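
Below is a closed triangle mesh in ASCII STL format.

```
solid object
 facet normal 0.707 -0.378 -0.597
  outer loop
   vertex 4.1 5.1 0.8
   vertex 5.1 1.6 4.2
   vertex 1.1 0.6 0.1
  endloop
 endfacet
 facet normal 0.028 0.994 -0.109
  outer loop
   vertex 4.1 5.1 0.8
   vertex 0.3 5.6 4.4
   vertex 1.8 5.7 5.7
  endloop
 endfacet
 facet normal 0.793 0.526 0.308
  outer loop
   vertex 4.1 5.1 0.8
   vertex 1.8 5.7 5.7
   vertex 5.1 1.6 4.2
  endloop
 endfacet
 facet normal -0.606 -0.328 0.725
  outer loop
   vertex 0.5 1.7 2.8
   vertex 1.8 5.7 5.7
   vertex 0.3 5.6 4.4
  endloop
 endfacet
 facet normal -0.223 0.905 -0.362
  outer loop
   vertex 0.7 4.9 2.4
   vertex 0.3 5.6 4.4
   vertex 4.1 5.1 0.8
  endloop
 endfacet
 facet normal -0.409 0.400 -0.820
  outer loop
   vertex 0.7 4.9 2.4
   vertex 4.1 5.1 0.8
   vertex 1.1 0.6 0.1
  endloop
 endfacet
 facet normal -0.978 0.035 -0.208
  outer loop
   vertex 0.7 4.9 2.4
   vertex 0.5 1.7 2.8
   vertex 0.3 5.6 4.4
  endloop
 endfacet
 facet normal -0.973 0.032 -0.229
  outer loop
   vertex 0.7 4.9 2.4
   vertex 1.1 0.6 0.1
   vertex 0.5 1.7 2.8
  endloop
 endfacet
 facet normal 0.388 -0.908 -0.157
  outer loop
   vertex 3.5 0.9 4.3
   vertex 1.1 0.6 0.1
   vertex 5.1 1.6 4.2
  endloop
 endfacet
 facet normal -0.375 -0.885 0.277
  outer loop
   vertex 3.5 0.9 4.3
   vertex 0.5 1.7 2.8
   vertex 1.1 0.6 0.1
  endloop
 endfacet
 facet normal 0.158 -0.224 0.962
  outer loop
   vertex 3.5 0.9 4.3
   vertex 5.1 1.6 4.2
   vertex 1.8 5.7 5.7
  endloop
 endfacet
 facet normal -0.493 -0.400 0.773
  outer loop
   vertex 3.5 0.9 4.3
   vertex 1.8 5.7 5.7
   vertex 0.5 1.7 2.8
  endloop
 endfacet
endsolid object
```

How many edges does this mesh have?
18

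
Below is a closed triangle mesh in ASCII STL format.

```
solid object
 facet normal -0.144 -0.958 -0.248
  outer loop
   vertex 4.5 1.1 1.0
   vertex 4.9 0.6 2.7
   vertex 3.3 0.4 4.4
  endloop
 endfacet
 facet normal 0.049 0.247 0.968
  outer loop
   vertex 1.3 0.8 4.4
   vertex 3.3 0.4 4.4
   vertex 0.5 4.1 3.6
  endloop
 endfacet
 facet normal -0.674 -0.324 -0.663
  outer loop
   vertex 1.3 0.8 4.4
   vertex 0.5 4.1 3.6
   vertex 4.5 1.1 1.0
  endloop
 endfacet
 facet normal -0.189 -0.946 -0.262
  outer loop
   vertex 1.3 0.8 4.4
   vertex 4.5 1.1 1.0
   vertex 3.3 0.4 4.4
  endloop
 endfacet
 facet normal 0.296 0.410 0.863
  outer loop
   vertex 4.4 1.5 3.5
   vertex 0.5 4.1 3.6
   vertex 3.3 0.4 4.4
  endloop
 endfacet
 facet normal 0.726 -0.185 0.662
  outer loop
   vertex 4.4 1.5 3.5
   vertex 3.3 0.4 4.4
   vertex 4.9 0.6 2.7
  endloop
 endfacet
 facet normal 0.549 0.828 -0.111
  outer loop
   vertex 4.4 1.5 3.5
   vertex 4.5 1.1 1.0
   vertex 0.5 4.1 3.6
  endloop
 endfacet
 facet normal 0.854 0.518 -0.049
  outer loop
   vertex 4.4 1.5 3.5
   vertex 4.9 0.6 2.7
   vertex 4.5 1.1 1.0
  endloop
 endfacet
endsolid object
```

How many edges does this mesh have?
12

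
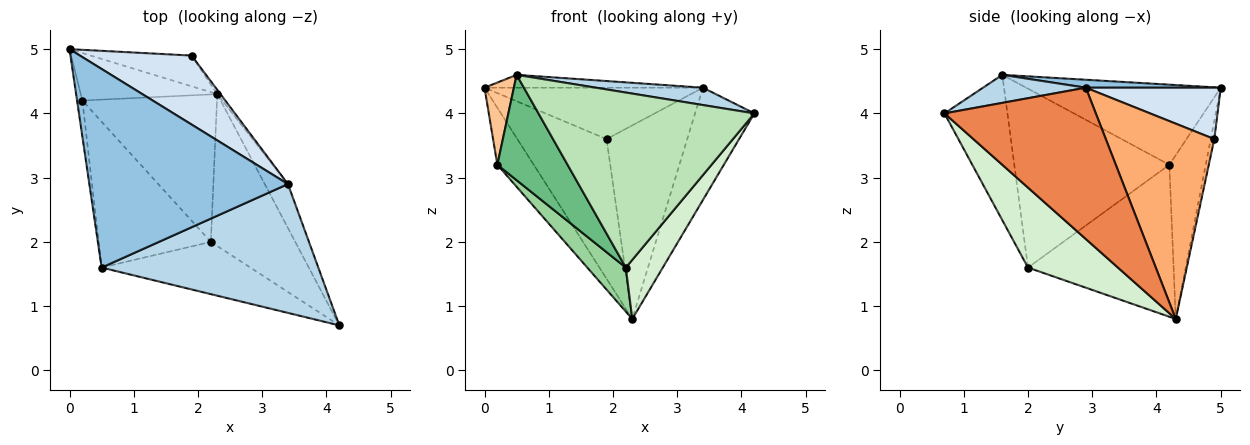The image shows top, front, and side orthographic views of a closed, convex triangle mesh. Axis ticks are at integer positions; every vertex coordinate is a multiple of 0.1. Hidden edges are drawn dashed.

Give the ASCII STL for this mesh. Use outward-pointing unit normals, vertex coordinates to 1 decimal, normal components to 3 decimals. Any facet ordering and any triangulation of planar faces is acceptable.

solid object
 facet normal -0.039 0.976 -0.215
  outer loop
   vertex 1.9 4.9 3.6
   vertex 2.3 4.3 0.8
   vertex 0.0 5.0 4.4
  endloop
 endfacet
 facet normal 0.040 0.065 0.997
  outer loop
   vertex 3.4 2.9 4.4
   vertex 0.0 5.0 4.4
   vertex 0.5 1.6 4.6
  endloop
 endfacet
 facet normal 0.127 -0.132 0.983
  outer loop
   vertex 3.4 2.9 4.4
   vertex 0.5 1.6 4.6
   vertex 4.2 0.7 4.0
  endloop
 endfacet
 facet normal 0.346 0.561 0.752
  outer loop
   vertex 3.4 2.9 4.4
   vertex 1.9 4.9 3.6
   vertex 0.0 5.0 4.4
  endloop
 endfacet
 facet normal 0.922 0.361 -0.141
  outer loop
   vertex 3.4 2.9 4.4
   vertex 4.2 0.7 4.0
   vertex 2.3 4.3 0.8
  endloop
 endfacet
 facet normal 0.802 0.597 -0.013
  outer loop
   vertex 3.4 2.9 4.4
   vertex 2.3 4.3 0.8
   vertex 1.9 4.9 3.6
  endloop
 endfacet
 facet normal -0.987 -0.149 -0.065
  outer loop
   vertex 0.2 4.2 3.2
   vertex 0.5 1.6 4.6
   vertex 0.0 5.0 4.4
  endloop
 endfacet
 facet normal -0.609 0.609 -0.508
  outer loop
   vertex 0.2 4.2 3.2
   vertex 0.0 5.0 4.4
   vertex 2.3 4.3 0.8
  endloop
 endfacet
 facet normal -0.791 -0.358 -0.496
  outer loop
   vertex 2.2 2.0 1.6
   vertex 0.5 1.6 4.6
   vertex 0.2 4.2 3.2
  endloop
 endfacet
 facet normal -0.734 -0.194 -0.651
  outer loop
   vertex 2.2 2.0 1.6
   vertex 0.2 4.2 3.2
   vertex 2.3 4.3 0.8
  endloop
 endfacet
 facet normal -0.269 -0.923 -0.276
  outer loop
   vertex 2.2 2.0 1.6
   vertex 4.2 0.7 4.0
   vertex 0.5 1.6 4.6
  endloop
 endfacet
 facet normal 0.662 -0.272 -0.699
  outer loop
   vertex 2.2 2.0 1.6
   vertex 2.3 4.3 0.8
   vertex 4.2 0.7 4.0
  endloop
 endfacet
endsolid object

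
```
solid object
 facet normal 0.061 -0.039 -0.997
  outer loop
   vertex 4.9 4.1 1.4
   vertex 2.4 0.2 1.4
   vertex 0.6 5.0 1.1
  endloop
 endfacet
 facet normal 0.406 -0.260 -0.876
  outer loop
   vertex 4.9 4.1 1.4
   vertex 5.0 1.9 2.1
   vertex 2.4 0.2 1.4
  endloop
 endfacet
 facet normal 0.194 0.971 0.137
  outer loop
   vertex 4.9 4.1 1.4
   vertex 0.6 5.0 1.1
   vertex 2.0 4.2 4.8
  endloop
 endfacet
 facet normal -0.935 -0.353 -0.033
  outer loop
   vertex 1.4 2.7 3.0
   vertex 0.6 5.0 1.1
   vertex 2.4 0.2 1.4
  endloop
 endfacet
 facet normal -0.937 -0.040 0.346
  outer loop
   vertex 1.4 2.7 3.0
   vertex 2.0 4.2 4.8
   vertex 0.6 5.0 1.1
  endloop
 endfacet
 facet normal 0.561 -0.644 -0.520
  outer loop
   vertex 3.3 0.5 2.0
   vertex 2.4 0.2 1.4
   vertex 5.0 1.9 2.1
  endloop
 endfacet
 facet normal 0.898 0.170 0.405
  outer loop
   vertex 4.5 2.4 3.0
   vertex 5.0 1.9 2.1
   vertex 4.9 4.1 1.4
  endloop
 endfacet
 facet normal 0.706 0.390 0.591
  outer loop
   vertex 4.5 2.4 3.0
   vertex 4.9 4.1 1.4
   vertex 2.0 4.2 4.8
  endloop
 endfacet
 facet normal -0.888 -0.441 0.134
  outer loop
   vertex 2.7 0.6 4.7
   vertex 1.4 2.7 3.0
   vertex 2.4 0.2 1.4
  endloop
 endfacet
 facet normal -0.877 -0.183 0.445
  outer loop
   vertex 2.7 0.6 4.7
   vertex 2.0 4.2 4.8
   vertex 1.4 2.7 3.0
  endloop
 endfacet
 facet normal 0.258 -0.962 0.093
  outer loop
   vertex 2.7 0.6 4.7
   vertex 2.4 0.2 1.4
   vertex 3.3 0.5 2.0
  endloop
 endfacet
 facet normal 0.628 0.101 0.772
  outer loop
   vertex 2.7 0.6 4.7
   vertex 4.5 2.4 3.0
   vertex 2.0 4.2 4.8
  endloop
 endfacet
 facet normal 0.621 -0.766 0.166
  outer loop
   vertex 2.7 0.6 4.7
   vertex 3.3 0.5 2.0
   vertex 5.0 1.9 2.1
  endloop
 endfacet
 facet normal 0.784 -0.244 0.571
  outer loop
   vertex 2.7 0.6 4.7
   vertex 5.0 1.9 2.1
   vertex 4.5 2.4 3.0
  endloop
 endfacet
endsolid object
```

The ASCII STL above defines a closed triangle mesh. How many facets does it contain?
14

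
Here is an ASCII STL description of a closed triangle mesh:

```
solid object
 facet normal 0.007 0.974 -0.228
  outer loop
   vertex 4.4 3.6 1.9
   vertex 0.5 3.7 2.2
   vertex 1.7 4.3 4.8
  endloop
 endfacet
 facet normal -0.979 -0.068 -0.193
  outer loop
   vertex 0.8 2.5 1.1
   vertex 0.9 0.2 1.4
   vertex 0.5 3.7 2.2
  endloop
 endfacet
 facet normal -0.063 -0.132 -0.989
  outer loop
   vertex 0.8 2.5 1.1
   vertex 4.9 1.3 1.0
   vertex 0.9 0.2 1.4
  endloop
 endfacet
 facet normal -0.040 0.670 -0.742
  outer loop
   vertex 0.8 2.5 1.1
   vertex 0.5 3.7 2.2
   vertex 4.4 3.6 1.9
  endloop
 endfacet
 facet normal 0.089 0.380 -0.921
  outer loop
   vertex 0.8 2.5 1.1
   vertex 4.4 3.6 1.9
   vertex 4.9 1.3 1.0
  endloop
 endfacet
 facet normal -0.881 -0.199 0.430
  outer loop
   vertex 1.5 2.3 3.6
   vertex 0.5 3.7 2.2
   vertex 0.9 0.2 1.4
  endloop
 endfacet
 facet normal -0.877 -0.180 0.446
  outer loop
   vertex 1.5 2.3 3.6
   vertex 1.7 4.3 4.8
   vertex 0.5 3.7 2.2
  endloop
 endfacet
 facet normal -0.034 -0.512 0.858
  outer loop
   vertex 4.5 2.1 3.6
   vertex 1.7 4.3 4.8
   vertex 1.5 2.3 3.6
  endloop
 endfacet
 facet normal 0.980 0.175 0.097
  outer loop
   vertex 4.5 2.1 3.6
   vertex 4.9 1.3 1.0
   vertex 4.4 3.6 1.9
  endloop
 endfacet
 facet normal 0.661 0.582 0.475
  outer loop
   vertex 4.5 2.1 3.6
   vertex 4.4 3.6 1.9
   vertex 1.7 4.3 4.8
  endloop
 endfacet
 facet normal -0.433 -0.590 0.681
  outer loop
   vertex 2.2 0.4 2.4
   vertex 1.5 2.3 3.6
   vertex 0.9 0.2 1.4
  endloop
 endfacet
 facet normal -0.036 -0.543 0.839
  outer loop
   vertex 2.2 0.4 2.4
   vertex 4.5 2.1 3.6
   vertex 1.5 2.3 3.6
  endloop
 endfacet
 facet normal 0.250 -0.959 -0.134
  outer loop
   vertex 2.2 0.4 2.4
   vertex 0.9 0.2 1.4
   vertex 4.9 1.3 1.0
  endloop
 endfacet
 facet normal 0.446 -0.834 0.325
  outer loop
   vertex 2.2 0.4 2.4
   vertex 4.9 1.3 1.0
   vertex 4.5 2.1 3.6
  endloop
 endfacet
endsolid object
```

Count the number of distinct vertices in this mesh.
9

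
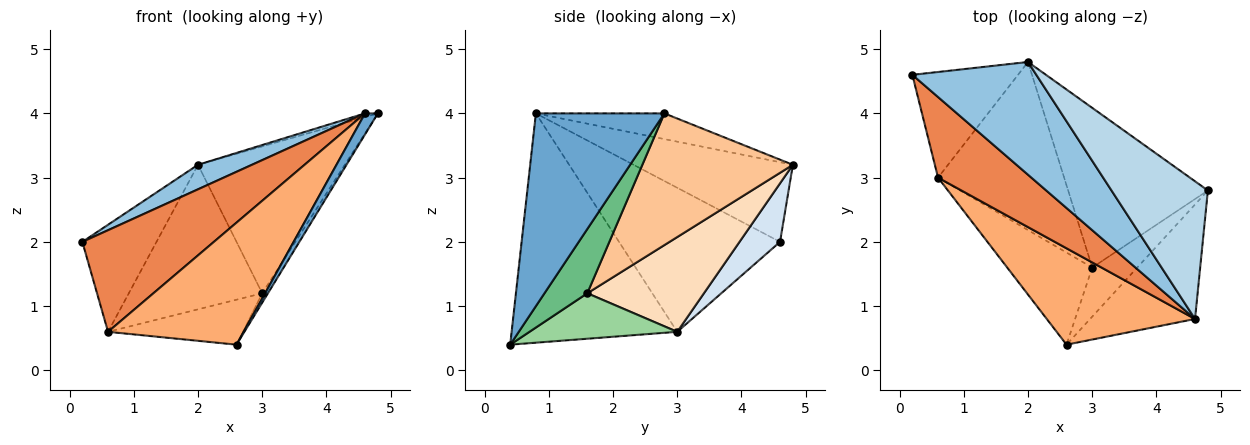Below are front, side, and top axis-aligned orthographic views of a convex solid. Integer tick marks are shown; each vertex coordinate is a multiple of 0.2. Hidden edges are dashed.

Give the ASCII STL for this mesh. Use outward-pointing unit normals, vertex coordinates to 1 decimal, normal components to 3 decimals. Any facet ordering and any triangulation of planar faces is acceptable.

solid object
 facet normal 0.875 -0.087 -0.476
  outer loop
   vertex 4.6 0.8 4.0
   vertex 2.6 0.4 0.4
   vertex 4.8 2.8 4.0
  endloop
 endfacet
 facet normal -0.532 -0.180 0.828
  outer loop
   vertex 4.6 0.8 4.0
   vertex 2.0 4.8 3.2
   vertex 0.2 4.6 2.0
  endloop
 endfacet
 facet normal -0.258 0.026 0.966
  outer loop
   vertex 4.6 0.8 4.0
   vertex 4.8 2.8 4.0
   vertex 2.0 4.8 3.2
  endloop
 endfacet
 facet normal 0.363 0.663 -0.655
  outer loop
   vertex 0.6 3.0 0.6
   vertex 0.2 4.6 2.0
   vertex 2.0 4.8 3.2
  endloop
 endfacet
 facet normal -0.692 -0.565 0.448
  outer loop
   vertex 0.6 3.0 0.6
   vertex 4.6 0.8 4.0
   vertex 0.2 4.6 2.0
  endloop
 endfacet
 facet normal -0.692 -0.567 0.447
  outer loop
   vertex 0.6 3.0 0.6
   vertex 2.6 0.4 0.4
   vertex 4.6 0.8 4.0
  endloop
 endfacet
 facet normal 0.570 0.556 -0.605
  outer loop
   vertex 3.0 1.6 1.2
   vertex 2.0 4.8 3.2
   vertex 4.8 2.8 4.0
  endloop
 endfacet
 facet normal 0.495 0.566 -0.659
  outer loop
   vertex 3.0 1.6 1.2
   vertex 0.6 3.0 0.6
   vertex 2.0 4.8 3.2
  endloop
 endfacet
 facet normal 0.814 0.109 -0.570
  outer loop
   vertex 3.0 1.6 1.2
   vertex 4.8 2.8 4.0
   vertex 2.6 0.4 0.4
  endloop
 endfacet
 facet normal 0.433 0.396 -0.810
  outer loop
   vertex 3.0 1.6 1.2
   vertex 2.6 0.4 0.4
   vertex 0.6 3.0 0.6
  endloop
 endfacet
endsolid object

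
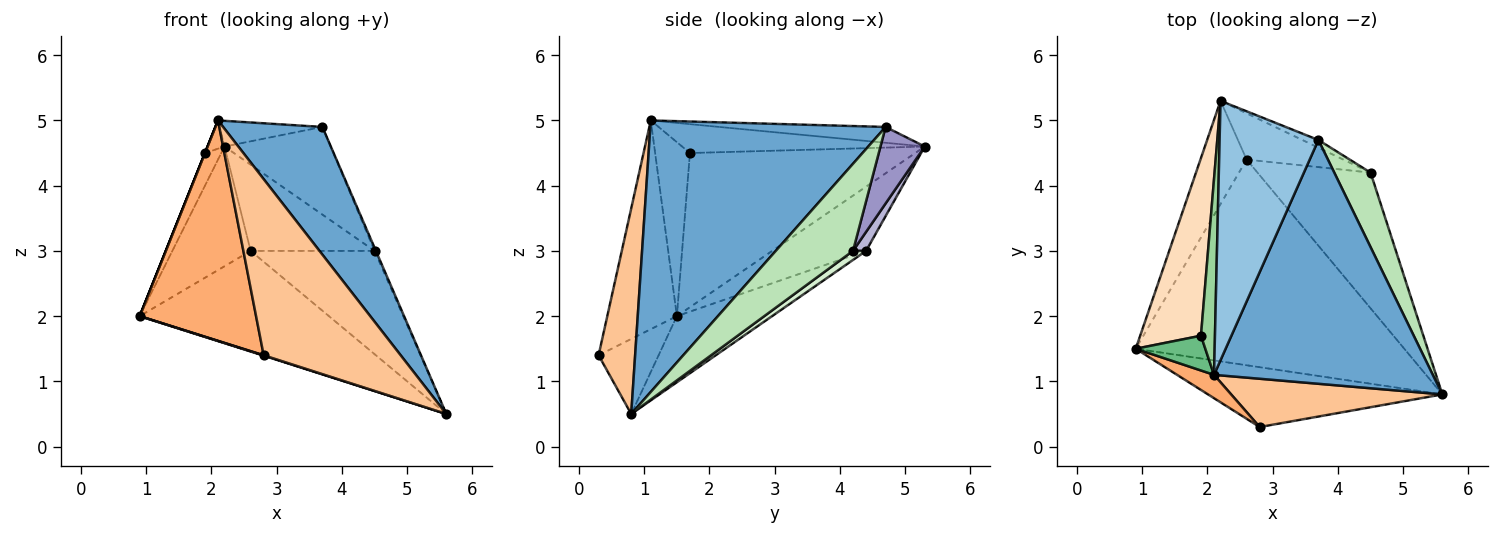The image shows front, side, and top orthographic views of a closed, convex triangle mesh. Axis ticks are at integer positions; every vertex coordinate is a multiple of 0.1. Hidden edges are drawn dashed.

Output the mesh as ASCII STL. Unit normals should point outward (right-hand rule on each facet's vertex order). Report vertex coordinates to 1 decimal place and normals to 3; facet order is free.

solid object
 facet normal 0.740 -0.312 0.596
  outer loop
   vertex 3.7 4.7 4.9
   vertex 2.1 1.1 5.0
   vertex 5.6 0.8 0.5
  endloop
 endfacet
 facet normal -0.158 0.097 0.983
  outer loop
   vertex 3.7 4.7 4.9
   vertex 2.2 5.3 4.6
   vertex 2.1 1.1 5.0
  endloop
 endfacet
 facet normal -0.216 0.429 -0.877
  outer loop
   vertex 2.6 4.4 3.0
   vertex 5.6 0.8 0.5
   vertex 0.9 1.5 2.0
  endloop
 endfacet
 facet normal -0.672 0.561 -0.483
  outer loop
   vertex 2.6 4.4 3.0
   vertex 0.9 1.5 2.0
   vertex 2.2 5.3 4.6
  endloop
 endfacet
 facet normal -0.305 -0.007 -0.952
  outer loop
   vertex 2.8 0.3 1.4
   vertex 0.9 1.5 2.0
   vertex 5.6 0.8 0.5
  endloop
 endfacet
 facet normal -0.511 -0.855 0.091
  outer loop
   vertex 2.8 0.3 1.4
   vertex 2.1 1.1 5.0
   vertex 0.9 1.5 2.0
  endloop
 endfacet
 facet normal 0.249 -0.934 0.256
  outer loop
   vertex 2.8 0.3 1.4
   vertex 5.6 0.8 0.5
   vertex 2.1 1.1 5.0
  endloop
 endfacet
 facet normal -0.928 0.067 0.366
  outer loop
   vertex 1.9 1.7 4.5
   vertex 2.2 5.3 4.6
   vertex 0.9 1.5 2.0
  endloop
 endfacet
 facet normal -0.928 0.000 0.371
  outer loop
   vertex 1.9 1.7 4.5
   vertex 0.9 1.5 2.0
   vertex 2.1 1.1 5.0
  endloop
 endfacet
 facet normal -0.898 0.063 0.435
  outer loop
   vertex 1.9 1.7 4.5
   vertex 2.1 1.1 5.0
   vertex 2.2 5.3 4.6
  endloop
 endfacet
 facet normal 0.923 0.016 0.384
  outer loop
   vertex 4.5 4.2 3.0
   vertex 3.7 4.7 4.9
   vertex 5.6 0.8 0.5
  endloop
 endfacet
 facet normal 0.064 0.604 -0.794
  outer loop
   vertex 4.5 4.2 3.0
   vertex 5.6 0.8 0.5
   vertex 2.6 4.4 3.0
  endloop
 endfacet
 facet normal 0.384 0.920 -0.080
  outer loop
   vertex 4.5 4.2 3.0
   vertex 2.2 5.3 4.6
   vertex 3.7 4.7 4.9
  endloop
 endfacet
 facet normal 0.092 0.878 -0.471
  outer loop
   vertex 4.5 4.2 3.0
   vertex 2.6 4.4 3.0
   vertex 2.2 5.3 4.6
  endloop
 endfacet
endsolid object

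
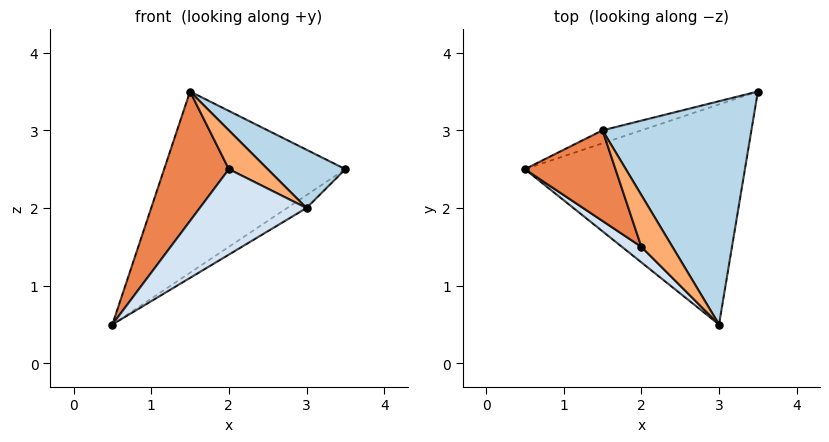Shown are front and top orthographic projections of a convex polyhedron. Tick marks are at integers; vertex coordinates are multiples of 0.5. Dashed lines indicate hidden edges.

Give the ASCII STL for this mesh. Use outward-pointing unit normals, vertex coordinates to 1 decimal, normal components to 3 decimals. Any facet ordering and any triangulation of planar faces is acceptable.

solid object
 facet normal 0.543 0.049 -0.839
  outer loop
   vertex 3.0 0.5 2.0
   vertex 0.5 2.5 0.5
   vertex 3.5 3.5 2.5
  endloop
 endfacet
 facet normal -0.274 0.959 -0.069
  outer loop
   vertex 1.5 3.0 3.5
   vertex 3.5 3.5 2.5
   vertex 0.5 2.5 0.5
  endloop
 endfacet
 facet normal 0.480 -0.221 0.849
  outer loop
   vertex 1.5 3.0 3.5
   vertex 3.0 0.5 2.0
   vertex 3.5 3.5 2.5
  endloop
 endfacet
 facet normal -0.667 -0.733 0.133
  outer loop
   vertex 2.0 1.5 2.5
   vertex 0.5 2.5 0.5
   vertex 3.0 0.5 2.0
  endloop
 endfacet
 facet normal -0.795 -0.497 0.348
  outer loop
   vertex 2.0 1.5 2.5
   vertex 1.5 3.0 3.5
   vertex 0.5 2.5 0.5
  endloop
 endfacet
 facet normal -0.196 -0.588 0.784
  outer loop
   vertex 2.0 1.5 2.5
   vertex 3.0 0.5 2.0
   vertex 1.5 3.0 3.5
  endloop
 endfacet
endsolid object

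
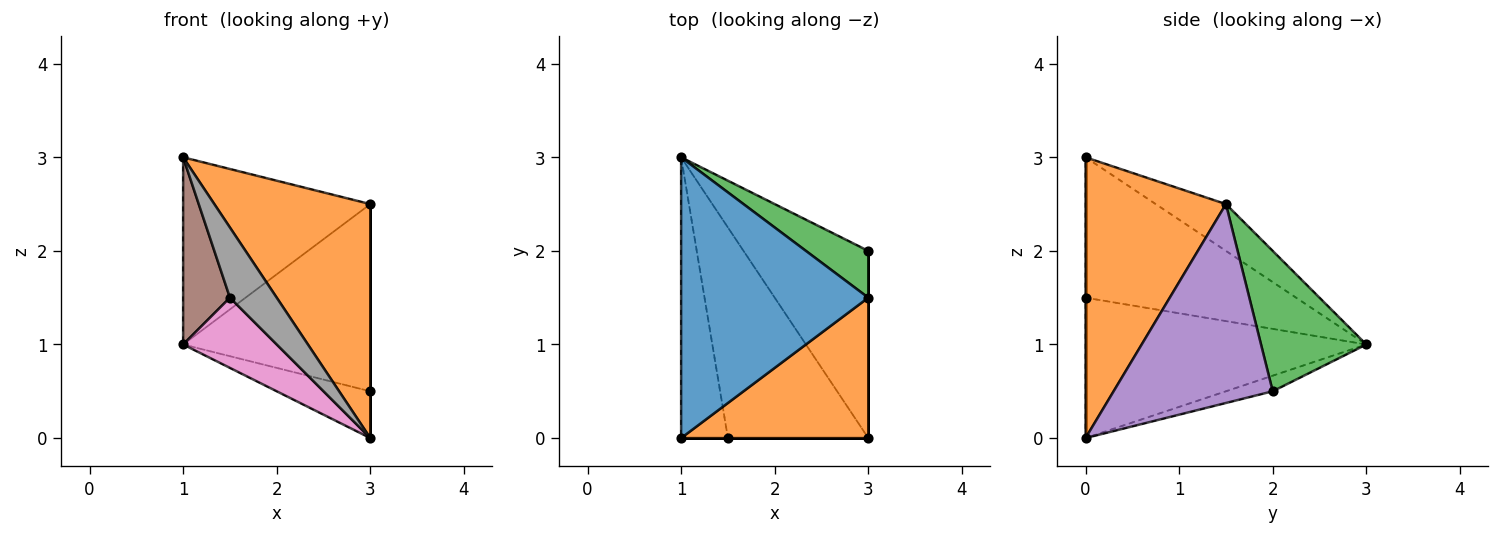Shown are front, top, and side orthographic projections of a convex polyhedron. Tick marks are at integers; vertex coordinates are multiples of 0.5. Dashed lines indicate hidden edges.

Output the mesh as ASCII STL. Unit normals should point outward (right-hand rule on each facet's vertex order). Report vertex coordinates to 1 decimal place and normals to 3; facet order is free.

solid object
 facet normal -0.204 0.543 0.815
  outer loop
   vertex 1.0 0.0 3.0
   vertex 3.0 1.5 2.5
   vertex 1.0 3.0 1.0
  endloop
 endfacet
 facet normal 0.611 -0.679 0.407
  outer loop
   vertex 3.0 0.0 0.0
   vertex 3.0 1.5 2.5
   vertex 1.0 0.0 3.0
  endloop
 endfacet
 facet normal 0.479 0.852 0.213
  outer loop
   vertex 3.0 2.0 0.5
   vertex 1.0 3.0 1.0
   vertex 3.0 1.5 2.5
  endloop
 endfacet
 facet normal -0.120 0.241 -0.963
  outer loop
   vertex 3.0 2.0 0.5
   vertex 3.0 0.0 0.0
   vertex 1.0 3.0 1.0
  endloop
 endfacet
 facet normal 1.000 0.000 0.000
  outer loop
   vertex 3.0 2.0 0.5
   vertex 3.0 1.5 2.5
   vertex 3.0 0.0 0.0
  endloop
 endfacet
 facet normal -0.928 -0.206 -0.309
  outer loop
   vertex 1.5 0.0 1.5
   vertex 1.0 0.0 3.0
   vertex 1.0 3.0 1.0
  endloop
 endfacet
 facet normal -0.688 -0.229 -0.688
  outer loop
   vertex 1.5 0.0 1.5
   vertex 1.0 3.0 1.0
   vertex 3.0 0.0 0.0
  endloop
 endfacet
 facet normal 0.000 -1.000 0.000
  outer loop
   vertex 1.5 0.0 1.5
   vertex 3.0 0.0 0.0
   vertex 1.0 0.0 3.0
  endloop
 endfacet
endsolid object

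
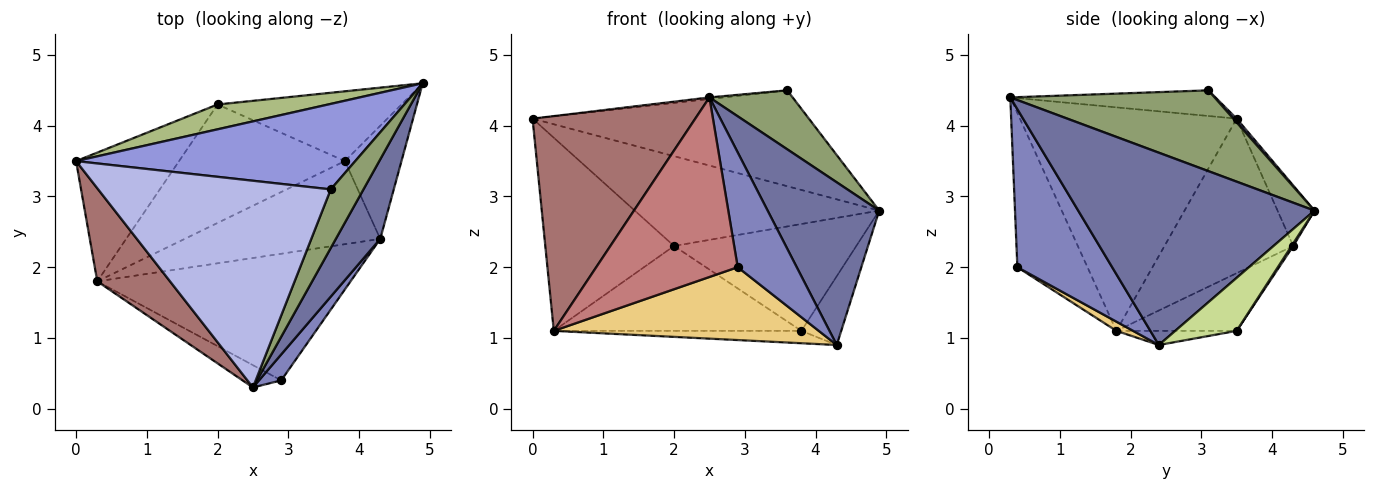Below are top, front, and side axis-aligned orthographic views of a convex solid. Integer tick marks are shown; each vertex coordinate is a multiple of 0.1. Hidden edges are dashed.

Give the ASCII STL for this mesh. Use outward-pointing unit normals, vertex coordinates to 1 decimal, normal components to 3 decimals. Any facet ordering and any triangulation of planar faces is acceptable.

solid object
 facet normal 0.885 -0.418 0.204
  outer loop
   vertex 4.3 2.4 0.9
   vertex 4.9 4.6 2.8
   vertex 2.5 0.3 4.4
  endloop
 endfacet
 facet normal 0.843 -0.525 0.119
  outer loop
   vertex 2.9 0.4 2.0
   vertex 4.3 2.4 0.9
   vertex 2.5 0.3 4.4
  endloop
 endfacet
 facet normal 0.009 0.746 0.665
  outer loop
   vertex 3.6 3.1 4.5
   vertex 4.9 4.6 2.8
   vertex 0.0 3.5 4.1
  endloop
 endfacet
 facet normal -0.110 0.008 0.994
  outer loop
   vertex 3.6 3.1 4.5
   vertex 0.0 3.5 4.1
   vertex 2.5 0.3 4.4
  endloop
 endfacet
 facet normal 0.867 -0.353 0.351
  outer loop
   vertex 3.6 3.1 4.5
   vertex 2.5 0.3 4.4
   vertex 4.9 4.6 2.8
  endloop
 endfacet
 facet normal -0.144 0.954 0.264
  outer loop
   vertex 2.0 4.3 2.3
   vertex 0.0 3.5 4.1
   vertex 4.9 4.6 2.8
  endloop
 endfacet
 facet normal 0.625 0.405 -0.667
  outer loop
   vertex 3.8 3.5 1.1
   vertex 4.9 4.6 2.8
   vertex 4.3 2.4 0.9
  endloop
 endfacet
 facet normal 0.008 0.837 -0.547
  outer loop
   vertex 3.8 3.5 1.1
   vertex 2.0 4.3 2.3
   vertex 4.9 4.6 2.8
  endloop
 endfacet
 facet normal -0.272 0.561 -0.782
  outer loop
   vertex 0.3 1.8 1.1
   vertex 2.0 4.3 2.3
   vertex 3.8 3.5 1.1
  endloop
 endfacet
 facet normal -0.640 0.640 -0.426
  outer loop
   vertex 0.3 1.8 1.1
   vertex 0.0 3.5 4.1
   vertex 2.0 4.3 2.3
  endloop
 endfacet
 facet normal 0.031 -0.498 -0.866
  outer loop
   vertex 0.3 1.8 1.1
   vertex 4.3 2.4 0.9
   vertex 2.9 0.4 2.0
  endloop
 endfacet
 facet normal -0.071 0.147 -0.987
  outer loop
   vertex 0.3 1.8 1.1
   vertex 3.8 3.5 1.1
   vertex 4.3 2.4 0.9
  endloop
 endfacet
 facet normal -0.774 -0.581 0.252
  outer loop
   vertex 0.3 1.8 1.1
   vertex 2.5 0.3 4.4
   vertex 0.0 3.5 4.1
  endloop
 endfacet
 facet normal -0.441 -0.891 -0.111
  outer loop
   vertex 0.3 1.8 1.1
   vertex 2.9 0.4 2.0
   vertex 2.5 0.3 4.4
  endloop
 endfacet
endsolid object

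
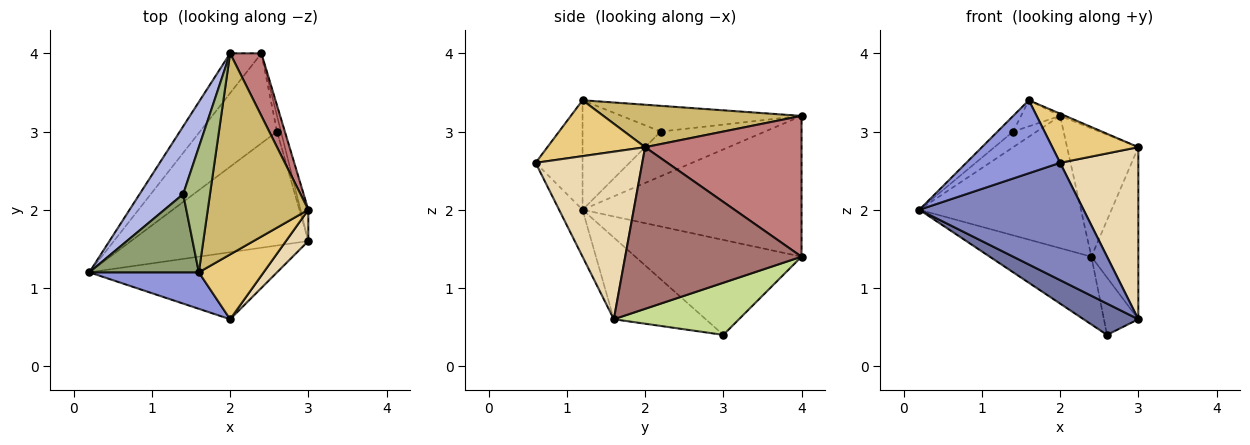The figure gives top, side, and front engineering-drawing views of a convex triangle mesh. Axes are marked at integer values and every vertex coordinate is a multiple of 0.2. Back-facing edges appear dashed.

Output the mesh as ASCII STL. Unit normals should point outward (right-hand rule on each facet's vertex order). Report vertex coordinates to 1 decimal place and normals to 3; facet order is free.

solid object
 facet normal -0.406 -0.242 -0.881
  outer loop
   vertex 2.6 3.0 0.4
   vertex 3.0 1.6 0.6
   vertex 0.2 1.2 2.0
  endloop
 endfacet
 facet normal -0.123 -0.862 -0.492
  outer loop
   vertex 2.0 0.6 2.6
   vertex 0.2 1.2 2.0
   vertex 3.0 1.6 0.6
  endloop
 endfacet
 facet normal -0.408 -0.816 0.408
  outer loop
   vertex 2.0 0.6 2.6
   vertex 1.6 1.2 3.4
   vertex 0.2 1.2 2.0
  endloop
 endfacet
 facet normal -0.707 0.159 0.689
  outer loop
   vertex 1.4 2.2 3.0
   vertex 2.0 4.0 3.2
   vertex 0.2 1.2 2.0
  endloop
 endfacet
 facet normal -0.700 0.140 0.700
  outer loop
   vertex 1.4 2.2 3.0
   vertex 0.2 1.2 2.0
   vertex 1.6 1.2 3.4
  endloop
 endfacet
 facet normal -0.684 0.149 0.714
  outer loop
   vertex 1.4 2.2 3.0
   vertex 1.6 1.2 3.4
   vertex 2.0 4.0 3.2
  endloop
 endfacet
 facet normal 0.962 0.264 -0.072
  outer loop
   vertex 2.4 4.0 1.4
   vertex 3.0 1.6 0.6
   vertex 2.6 3.0 0.4
  endloop
 endfacet
 facet normal -0.792 0.585 -0.176
  outer loop
   vertex 2.4 4.0 1.4
   vertex 0.2 1.2 2.0
   vertex 2.0 4.0 3.2
  endloop
 endfacet
 facet normal -0.701 0.429 -0.569
  outer loop
   vertex 2.4 4.0 1.4
   vertex 2.6 3.0 0.4
   vertex 0.2 1.2 2.0
  endloop
 endfacet
 facet normal 0.389 0.010 0.921
  outer loop
   vertex 3.0 2.0 2.8
   vertex 2.0 4.0 3.2
   vertex 1.6 1.2 3.4
  endloop
 endfacet
 facet normal 0.566 -0.498 0.657
  outer loop
   vertex 3.0 2.0 2.8
   vertex 1.6 1.2 3.4
   vertex 2.0 0.6 2.6
  endloop
 endfacet
 facet normal 0.802 -0.588 0.107
  outer loop
   vertex 3.0 2.0 2.8
   vertex 2.0 0.6 2.6
   vertex 3.0 1.6 0.6
  endloop
 endfacet
 facet normal 0.965 0.257 -0.047
  outer loop
   vertex 3.0 2.0 2.8
   vertex 3.0 1.6 0.6
   vertex 2.4 4.0 1.4
  endloop
 endfacet
 facet normal 0.892 0.406 0.198
  outer loop
   vertex 3.0 2.0 2.8
   vertex 2.4 4.0 1.4
   vertex 2.0 4.0 3.2
  endloop
 endfacet
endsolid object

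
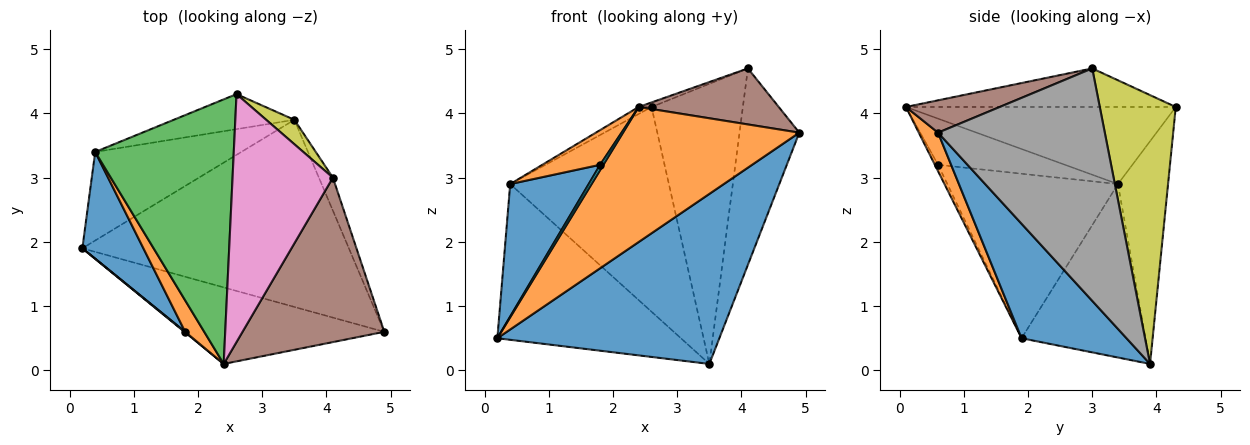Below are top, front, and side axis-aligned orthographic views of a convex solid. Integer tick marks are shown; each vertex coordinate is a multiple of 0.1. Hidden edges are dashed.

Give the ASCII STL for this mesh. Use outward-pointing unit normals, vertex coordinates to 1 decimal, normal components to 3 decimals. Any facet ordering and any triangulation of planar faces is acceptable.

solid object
 facet normal 0.303 -0.641 -0.705
  outer loop
   vertex 3.5 3.9 0.1
   vertex 4.9 0.6 3.7
   vertex 0.2 1.9 0.5
  endloop
 endfacet
 facet normal 0.095 -0.866 -0.491
  outer loop
   vertex 2.4 0.1 4.1
   vertex 0.2 1.9 0.5
   vertex 4.9 0.6 3.7
  endloop
 endfacet
 facet normal -0.486 0.023 0.874
  outer loop
   vertex 0.4 3.4 2.9
   vertex 2.4 0.1 4.1
   vertex 2.6 4.3 4.1
  endloop
 endfacet
 facet normal -0.506 0.750 -0.426
  outer loop
   vertex 0.4 3.4 2.9
   vertex 3.5 3.9 0.1
   vertex 0.2 1.9 0.5
  endloop
 endfacet
 facet normal -0.297 0.941 -0.161
  outer loop
   vertex 0.4 3.4 2.9
   vertex 2.6 4.3 4.1
   vertex 3.5 3.9 0.1
  endloop
 endfacet
 facet normal 0.211 -0.315 0.925
  outer loop
   vertex 4.1 3.0 4.7
   vertex 2.4 0.1 4.1
   vertex 4.9 0.6 3.7
  endloop
 endfacet
 facet normal -0.359 0.017 0.933
  outer loop
   vertex 4.1 3.0 4.7
   vertex 2.6 4.3 4.1
   vertex 2.4 0.1 4.1
  endloop
 endfacet
 facet normal 0.940 0.337 -0.057
  outer loop
   vertex 4.1 3.0 4.7
   vertex 4.9 0.6 3.7
   vertex 3.5 3.9 0.1
  endloop
 endfacet
 facet normal 0.638 0.767 0.067
  outer loop
   vertex 4.1 3.0 4.7
   vertex 3.5 3.9 0.1
   vertex 2.6 4.3 4.1
  endloop
 endfacet
 facet normal -0.705 -0.705 0.078
  outer loop
   vertex 1.8 0.6 3.2
   vertex 0.2 1.9 0.5
   vertex 2.4 0.1 4.1
  endloop
 endfacet
 facet normal -0.861 -0.396 0.319
  outer loop
   vertex 1.8 0.6 3.2
   vertex 0.4 3.4 2.9
   vertex 0.2 1.9 0.5
  endloop
 endfacet
 facet normal -0.852 -0.388 0.352
  outer loop
   vertex 1.8 0.6 3.2
   vertex 2.4 0.1 4.1
   vertex 0.4 3.4 2.9
  endloop
 endfacet
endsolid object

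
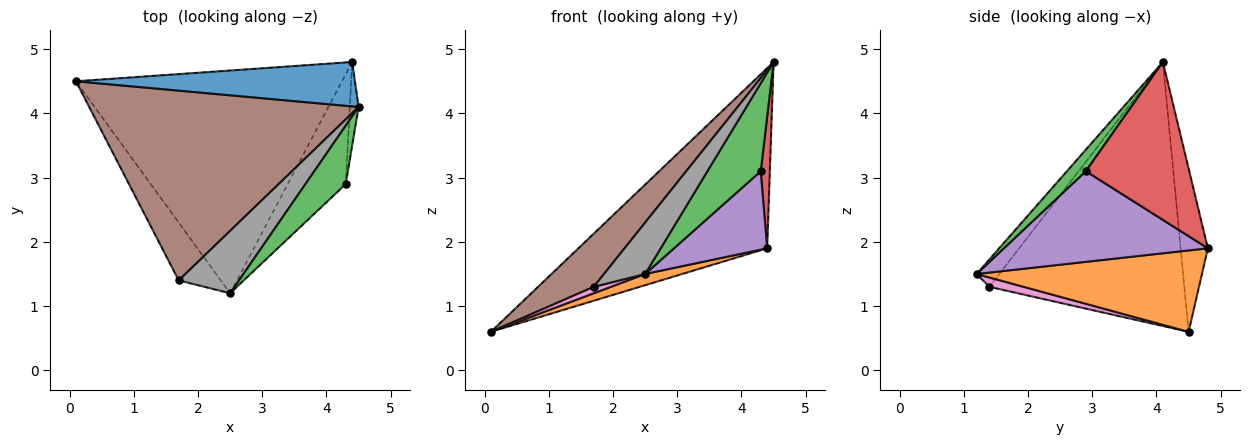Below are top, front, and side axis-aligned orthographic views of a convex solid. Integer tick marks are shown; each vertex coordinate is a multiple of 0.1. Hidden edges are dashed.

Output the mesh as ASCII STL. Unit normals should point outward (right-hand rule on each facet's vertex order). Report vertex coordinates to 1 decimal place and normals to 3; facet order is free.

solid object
 facet normal -0.139 0.962 0.237
  outer loop
   vertex 4.4 4.8 1.9
   vertex 0.1 4.5 0.6
   vertex 4.5 4.1 4.8
  endloop
 endfacet
 facet normal 0.292 -0.048 -0.955
  outer loop
   vertex 4.4 4.8 1.9
   vertex 2.5 1.2 1.5
   vertex 0.1 4.5 0.6
  endloop
 endfacet
 facet normal 0.283 -0.799 0.531
  outer loop
   vertex 4.3 2.9 3.1
   vertex 4.5 4.1 4.8
   vertex 2.5 1.2 1.5
  endloop
 endfacet
 facet normal 0.995 -0.087 -0.055
  outer loop
   vertex 4.3 2.9 3.1
   vertex 4.4 4.8 1.9
   vertex 4.5 4.1 4.8
  endloop
 endfacet
 facet normal 0.786 -0.359 -0.503
  outer loop
   vertex 4.3 2.9 3.1
   vertex 2.5 1.2 1.5
   vertex 4.4 4.8 1.9
  endloop
 endfacet
 facet normal -0.686 -0.196 0.700
  outer loop
   vertex 1.7 1.4 1.3
   vertex 4.5 4.1 4.8
   vertex 0.1 4.5 0.6
  endloop
 endfacet
 facet normal 0.216 -0.108 -0.970
  outer loop
   vertex 1.7 1.4 1.3
   vertex 0.1 4.5 0.6
   vertex 2.5 1.2 1.5
  endloop
 endfacet
 facet normal -0.332 -0.600 0.728
  outer loop
   vertex 1.7 1.4 1.3
   vertex 2.5 1.2 1.5
   vertex 4.5 4.1 4.8
  endloop
 endfacet
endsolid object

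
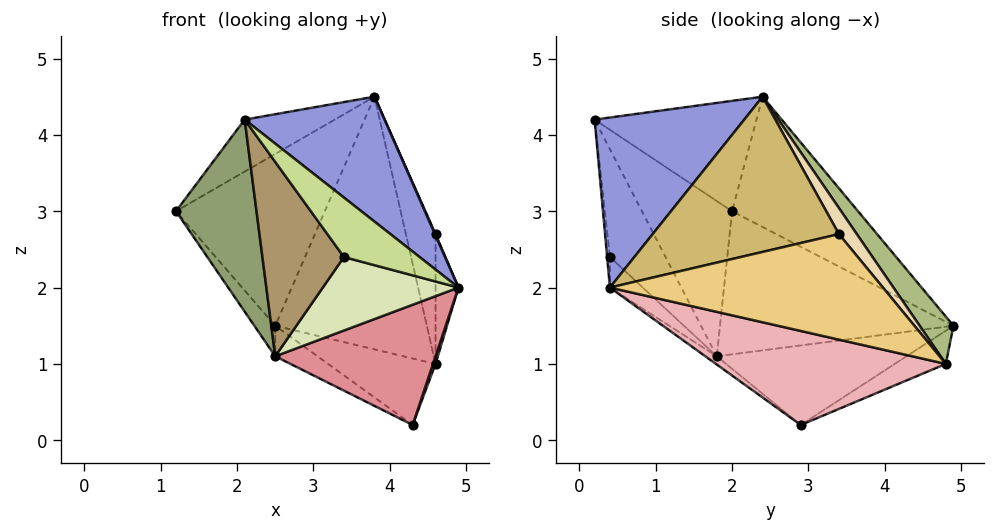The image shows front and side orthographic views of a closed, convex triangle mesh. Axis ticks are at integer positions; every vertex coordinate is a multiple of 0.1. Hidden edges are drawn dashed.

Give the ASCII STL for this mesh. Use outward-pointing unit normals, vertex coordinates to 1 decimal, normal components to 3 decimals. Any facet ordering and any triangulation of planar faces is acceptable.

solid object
 facet normal -0.476 0.563 0.675
  outer loop
   vertex 3.8 2.4 4.5
   vertex 2.5 4.9 1.5
   vertex 1.2 2.0 3.0
  endloop
 endfacet
 facet normal -0.512 0.285 0.811
  outer loop
   vertex 2.1 0.2 4.2
   vertex 3.8 2.4 4.5
   vertex 1.2 2.0 3.0
  endloop
 endfacet
 facet normal 0.552 -0.516 0.655
  outer loop
   vertex 2.1 0.2 4.2
   vertex 4.9 0.4 2.0
   vertex 3.8 2.4 4.5
  endloop
 endfacet
 facet normal -0.819 0.073 -0.568
  outer loop
   vertex 2.5 1.8 1.1
   vertex 1.2 2.0 3.0
   vertex 2.5 4.9 1.5
  endloop
 endfacet
 facet normal -0.683 -0.610 -0.403
  outer loop
   vertex 2.5 1.8 1.1
   vertex 2.1 0.2 4.2
   vertex 1.2 2.0 3.0
  endloop
 endfacet
 facet normal 0.177 0.792 0.584
  outer loop
   vertex 4.6 4.8 1.0
   vertex 2.5 4.9 1.5
   vertex 3.8 2.4 4.5
  endloop
 endfacet
 facet normal -0.036 -0.990 -0.136
  outer loop
   vertex 3.4 0.4 2.4
   vertex 4.9 0.4 2.0
   vertex 2.1 0.2 4.2
  endloop
 endfacet
 facet normal -0.177 -0.728 -0.662
  outer loop
   vertex 3.4 0.4 2.4
   vertex 2.5 1.8 1.1
   vertex 4.9 0.4 2.0
  endloop
 endfacet
 facet normal -0.505 -0.739 -0.447
  outer loop
   vertex 3.4 0.4 2.4
   vertex 2.1 0.2 4.2
   vertex 2.5 1.8 1.1
  endloop
 endfacet
 facet normal 0.914 -0.003 0.405
  outer loop
   vertex 4.6 3.4 2.7
   vertex 3.8 2.4 4.5
   vertex 4.9 0.4 2.0
  endloop
 endfacet
 facet normal 0.994 0.083 0.069
  outer loop
   vertex 4.6 3.4 2.7
   vertex 4.9 0.4 2.0
   vertex 4.6 4.8 1.0
  endloop
 endfacet
 facet normal 0.422 0.700 0.576
  outer loop
   vertex 4.6 3.4 2.7
   vertex 4.6 4.8 1.0
   vertex 3.8 2.4 4.5
  endloop
 endfacet
 facet normal -0.498 0.111 -0.860
  outer loop
   vertex 4.3 2.9 0.2
   vertex 2.5 1.8 1.1
   vertex 2.5 4.9 1.5
  endloop
 endfacet
 facet normal -0.193 0.407 -0.893
  outer loop
   vertex 4.3 2.9 0.2
   vertex 2.5 4.9 1.5
   vertex 4.6 4.8 1.0
  endloop
 endfacet
 facet normal -0.042 -0.590 -0.806
  outer loop
   vertex 4.3 2.9 0.2
   vertex 4.9 0.4 2.0
   vertex 2.5 1.8 1.1
  endloop
 endfacet
 facet normal 0.944 -0.010 -0.329
  outer loop
   vertex 4.3 2.9 0.2
   vertex 4.6 4.8 1.0
   vertex 4.9 0.4 2.0
  endloop
 endfacet
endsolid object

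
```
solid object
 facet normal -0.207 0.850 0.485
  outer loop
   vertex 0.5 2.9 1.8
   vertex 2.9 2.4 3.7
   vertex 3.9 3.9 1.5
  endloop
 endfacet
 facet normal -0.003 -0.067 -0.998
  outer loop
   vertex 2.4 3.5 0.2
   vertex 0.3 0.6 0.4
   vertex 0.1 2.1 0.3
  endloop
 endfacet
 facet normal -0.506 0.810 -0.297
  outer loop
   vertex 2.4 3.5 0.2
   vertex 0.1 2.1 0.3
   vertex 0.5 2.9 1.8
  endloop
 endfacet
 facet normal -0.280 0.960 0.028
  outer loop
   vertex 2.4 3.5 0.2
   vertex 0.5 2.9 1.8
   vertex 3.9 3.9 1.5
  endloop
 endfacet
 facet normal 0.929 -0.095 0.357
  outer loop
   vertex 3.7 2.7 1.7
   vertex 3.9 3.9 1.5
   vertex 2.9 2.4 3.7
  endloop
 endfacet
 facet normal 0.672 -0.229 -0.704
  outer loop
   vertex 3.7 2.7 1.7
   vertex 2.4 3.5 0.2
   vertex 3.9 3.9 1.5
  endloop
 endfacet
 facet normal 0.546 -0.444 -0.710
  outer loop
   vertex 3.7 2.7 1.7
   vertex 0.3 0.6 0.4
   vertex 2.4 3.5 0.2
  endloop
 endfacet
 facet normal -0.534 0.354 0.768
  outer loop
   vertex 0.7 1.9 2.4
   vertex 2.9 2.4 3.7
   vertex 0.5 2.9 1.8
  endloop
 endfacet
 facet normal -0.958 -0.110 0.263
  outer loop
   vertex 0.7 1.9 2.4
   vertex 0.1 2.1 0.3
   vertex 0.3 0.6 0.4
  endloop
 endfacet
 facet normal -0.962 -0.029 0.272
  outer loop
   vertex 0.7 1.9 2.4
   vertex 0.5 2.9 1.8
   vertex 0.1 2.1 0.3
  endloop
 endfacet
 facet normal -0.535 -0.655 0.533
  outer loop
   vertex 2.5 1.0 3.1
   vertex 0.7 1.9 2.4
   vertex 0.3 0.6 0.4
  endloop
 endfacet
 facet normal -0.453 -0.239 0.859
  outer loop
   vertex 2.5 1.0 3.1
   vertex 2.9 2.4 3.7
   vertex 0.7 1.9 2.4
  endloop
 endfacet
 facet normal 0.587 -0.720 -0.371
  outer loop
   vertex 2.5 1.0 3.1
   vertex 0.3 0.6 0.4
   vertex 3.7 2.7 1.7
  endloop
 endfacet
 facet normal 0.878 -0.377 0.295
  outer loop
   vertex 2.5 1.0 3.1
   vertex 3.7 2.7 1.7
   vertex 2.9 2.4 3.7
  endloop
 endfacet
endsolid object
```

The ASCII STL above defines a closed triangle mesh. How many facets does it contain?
14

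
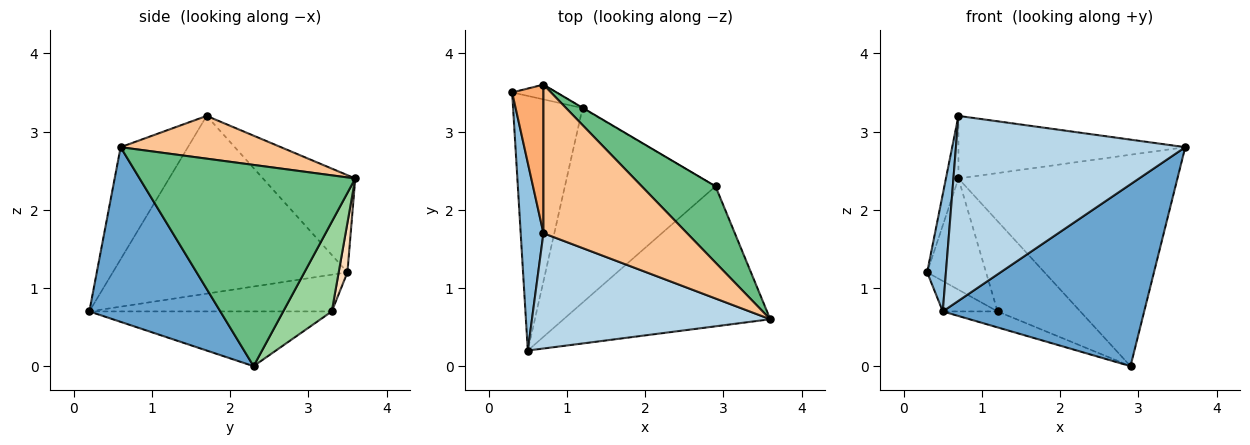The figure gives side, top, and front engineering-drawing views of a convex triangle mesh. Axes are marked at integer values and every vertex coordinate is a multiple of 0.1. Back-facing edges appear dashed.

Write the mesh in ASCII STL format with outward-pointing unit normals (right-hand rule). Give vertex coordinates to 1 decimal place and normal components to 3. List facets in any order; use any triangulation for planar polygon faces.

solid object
 facet normal 0.458 -0.704 -0.542
  outer loop
   vertex 2.9 2.3 0.0
   vertex 3.6 0.6 2.8
   vertex 0.5 0.2 0.7
  endloop
 endfacet
 facet normal -0.989 -0.079 0.127
  outer loop
   vertex 0.7 1.7 3.2
   vertex 0.3 3.5 1.2
   vertex 0.5 0.2 0.7
  endloop
 endfacet
 facet normal -0.242 -0.823 0.513
  outer loop
   vertex 0.7 1.7 3.2
   vertex 0.5 0.2 0.7
   vertex 3.6 0.6 2.8
  endloop
 endfacet
 facet normal -0.465 0.105 -0.879
  outer loop
   vertex 1.2 3.3 0.7
   vertex 0.5 0.2 0.7
   vertex 0.3 3.5 1.2
  endloop
 endfacet
 facet normal -0.341 0.077 -0.937
  outer loop
   vertex 1.2 3.3 0.7
   vertex 2.9 2.3 0.0
   vertex 0.5 0.2 0.7
  endloop
 endfacet
 facet normal -0.944 0.128 0.304
  outer loop
   vertex 0.7 3.6 2.4
   vertex 0.3 3.5 1.2
   vertex 0.7 1.7 3.2
  endloop
 endfacet
 facet normal 0.265 0.374 0.889
  outer loop
   vertex 0.7 3.6 2.4
   vertex 0.7 1.7 3.2
   vertex 3.6 0.6 2.8
  endloop
 endfacet
 facet normal 0.146 0.981 -0.130
  outer loop
   vertex 0.7 3.6 2.4
   vertex 1.2 3.3 0.7
   vertex 0.3 3.5 1.2
  endloop
 endfacet
 facet normal 0.680 0.690 0.249
  outer loop
   vertex 0.7 3.6 2.4
   vertex 3.6 0.6 2.8
   vertex 2.9 2.3 0.0
  endloop
 endfacet
 facet normal 0.506 0.863 -0.003
  outer loop
   vertex 0.7 3.6 2.4
   vertex 2.9 2.3 0.0
   vertex 1.2 3.3 0.7
  endloop
 endfacet
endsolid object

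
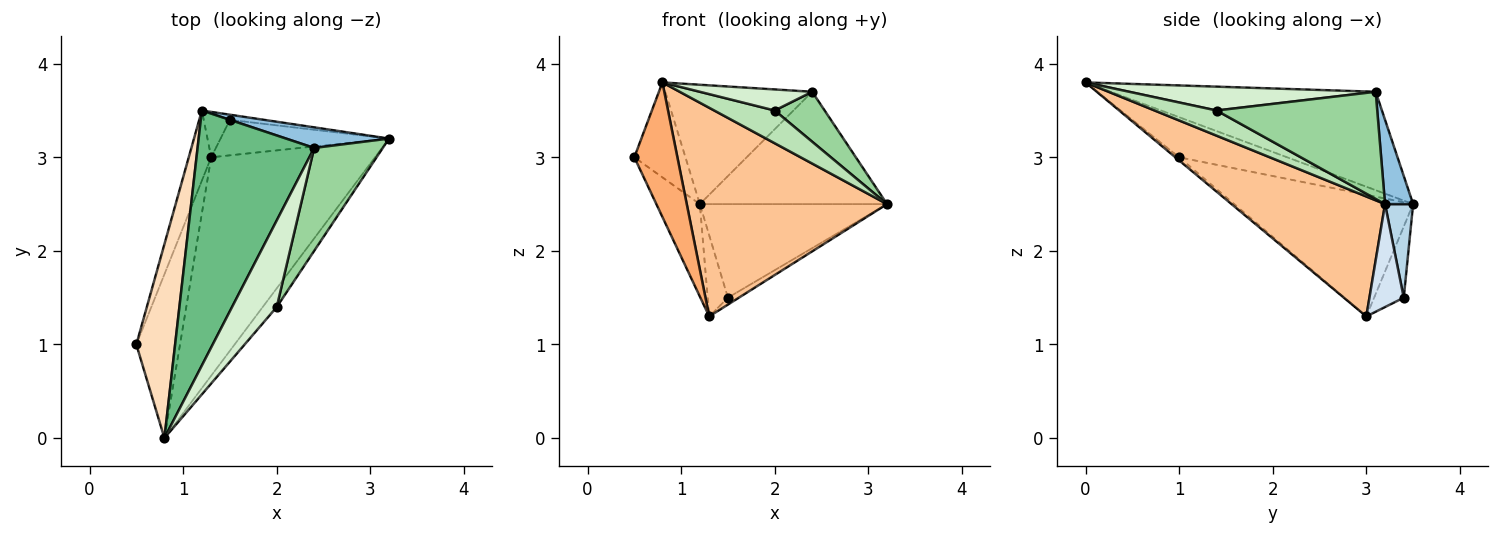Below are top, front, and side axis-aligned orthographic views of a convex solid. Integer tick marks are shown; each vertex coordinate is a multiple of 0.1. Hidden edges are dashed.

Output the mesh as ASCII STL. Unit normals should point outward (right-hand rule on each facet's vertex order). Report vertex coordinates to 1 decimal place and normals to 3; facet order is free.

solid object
 facet normal -0.956 0.232 -0.177
  outer loop
   vertex 1.3 3.0 1.3
   vertex 0.5 1.0 3.0
   vertex 1.2 3.5 2.5
  endloop
 endfacet
 facet normal 0.146 0.973 0.178
  outer loop
   vertex 2.4 3.1 3.7
   vertex 3.2 3.2 2.5
   vertex 1.2 3.5 2.5
  endloop
 endfacet
 facet normal 0.148 0.987 -0.054
  outer loop
   vertex 1.5 3.4 1.5
   vertex 1.2 3.5 2.5
   vertex 3.2 3.2 2.5
  endloop
 endfacet
 facet normal 0.514 0.164 -0.842
  outer loop
   vertex 1.5 3.4 1.5
   vertex 3.2 3.2 2.5
   vertex 1.3 3.0 1.3
  endloop
 endfacet
 facet normal -0.790 0.540 -0.291
  outer loop
   vertex 1.5 3.4 1.5
   vertex 1.3 3.0 1.3
   vertex 1.2 3.5 2.5
  endloop
 endfacet
 facet normal -0.055 -0.634 -0.772
  outer loop
   vertex 0.8 0.0 3.8
   vertex 0.5 1.0 3.0
   vertex 1.3 3.0 1.3
  endloop
 endfacet
 facet normal 0.468 -0.611 -0.639
  outer loop
   vertex 0.8 0.0 3.8
   vertex 1.3 3.0 1.3
   vertex 3.2 3.2 2.5
  endloop
 endfacet
 facet normal -0.681 0.322 0.658
  outer loop
   vertex 0.8 0.0 3.8
   vertex 1.2 3.5 2.5
   vertex 0.5 1.0 3.0
  endloop
 endfacet
 facet normal -0.607 0.337 0.720
  outer loop
   vertex 0.8 0.0 3.8
   vertex 2.4 3.1 3.7
   vertex 1.2 3.5 2.5
  endloop
 endfacet
 facet normal 0.815 -0.253 0.522
  outer loop
   vertex 2.0 1.4 3.5
   vertex 3.2 3.2 2.5
   vertex 2.4 3.1 3.7
  endloop
 endfacet
 facet normal 0.664 -0.649 -0.371
  outer loop
   vertex 2.0 1.4 3.5
   vertex 0.8 0.0 3.8
   vertex 3.2 3.2 2.5
  endloop
 endfacet
 facet normal 0.460 -0.210 0.863
  outer loop
   vertex 2.0 1.4 3.5
   vertex 2.4 3.1 3.7
   vertex 0.8 0.0 3.8
  endloop
 endfacet
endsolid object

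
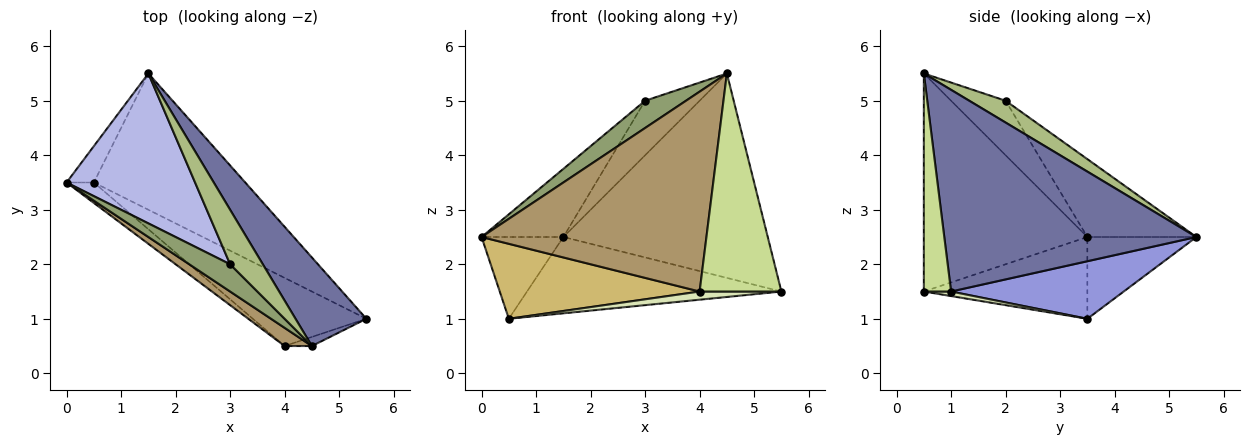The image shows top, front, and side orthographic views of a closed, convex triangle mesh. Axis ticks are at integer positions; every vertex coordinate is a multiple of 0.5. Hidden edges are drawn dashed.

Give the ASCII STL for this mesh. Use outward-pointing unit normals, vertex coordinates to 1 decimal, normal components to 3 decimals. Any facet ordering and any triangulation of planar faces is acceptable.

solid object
 facet normal 0.749 0.608 0.263
  outer loop
   vertex 4.5 0.5 5.5
   vertex 5.5 1.0 1.5
   vertex 1.5 5.5 2.5
  endloop
 endfacet
 facet normal -0.773 0.580 -0.258
  outer loop
   vertex 0.5 3.5 1.0
   vertex 0.0 3.5 2.5
   vertex 1.5 5.5 2.5
  endloop
 endfacet
 facet normal 0.315 0.464 -0.828
  outer loop
   vertex 0.5 3.5 1.0
   vertex 1.5 5.5 2.5
   vertex 5.5 1.0 1.5
  endloop
 endfacet
 facet normal -0.483 0.362 0.797
  outer loop
   vertex 3.0 2.0 5.0
   vertex 1.5 5.5 2.5
   vertex 0.0 3.5 2.5
  endloop
 endfacet
 facet normal -0.686 -0.514 0.514
  outer loop
   vertex 3.0 2.0 5.0
   vertex 0.0 3.5 2.5
   vertex 4.5 0.5 5.5
  endloop
 endfacet
 facet normal 0.426 0.640 0.640
  outer loop
   vertex 3.0 2.0 5.0
   vertex 4.5 0.5 5.5
   vertex 1.5 5.5 2.5
  endloop
 endfacet
 facet normal 0.316 -0.948 -0.039
  outer loop
   vertex 4.0 0.5 1.5
   vertex 5.5 1.0 1.5
   vertex 4.5 0.5 5.5
  endloop
 endfacet
 facet normal 0.040 -0.119 -0.992
  outer loop
   vertex 4.0 0.5 1.5
   vertex 0.5 3.5 1.0
   vertex 5.5 1.0 1.5
  endloop
 endfacet
 facet normal -0.587 -0.807 0.073
  outer loop
   vertex 4.0 0.5 1.5
   vertex 4.5 0.5 5.5
   vertex 0.0 3.5 2.5
  endloop
 endfacet
 facet normal -0.620 -0.757 -0.207
  outer loop
   vertex 4.0 0.5 1.5
   vertex 0.0 3.5 2.5
   vertex 0.5 3.5 1.0
  endloop
 endfacet
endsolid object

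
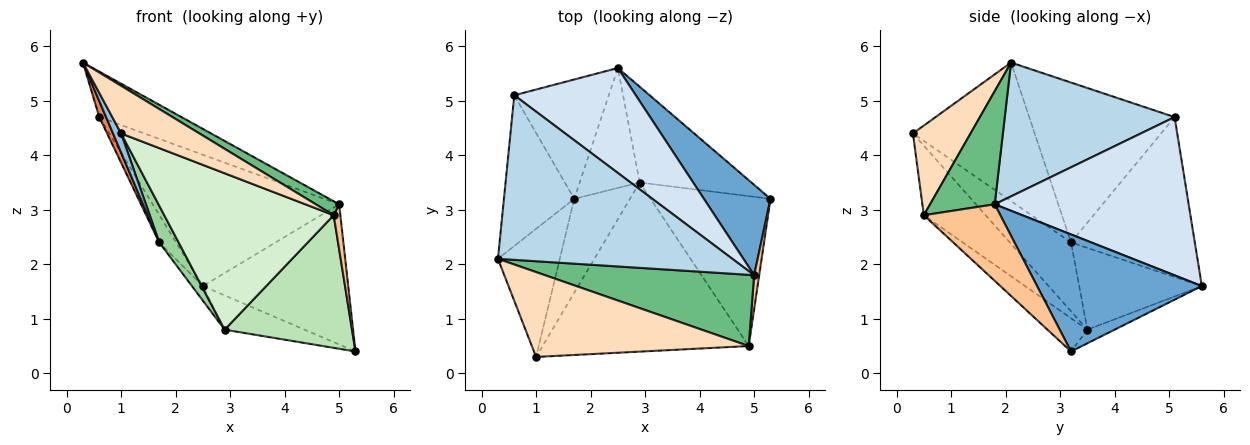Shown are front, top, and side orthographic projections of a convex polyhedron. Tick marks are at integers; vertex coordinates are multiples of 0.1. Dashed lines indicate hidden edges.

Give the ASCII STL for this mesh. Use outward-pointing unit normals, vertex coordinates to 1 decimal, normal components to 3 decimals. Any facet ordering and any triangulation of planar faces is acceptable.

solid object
 facet normal 0.690 0.609 0.392
  outer loop
   vertex 5.0 1.8 3.1
   vertex 5.3 3.2 0.4
   vertex 2.5 5.6 1.6
  endloop
 endfacet
 facet normal -0.911 -0.061 -0.407
  outer loop
   vertex 1.7 3.2 2.4
   vertex 1.0 0.3 4.4
   vertex 0.3 2.1 5.7
  endloop
 endfacet
 facet normal 0.482 0.233 0.845
  outer loop
   vertex 0.6 5.1 4.7
   vertex 0.3 2.1 5.7
   vertex 5.0 1.8 3.1
  endloop
 endfacet
 facet normal 0.631 0.606 0.484
  outer loop
   vertex 0.6 5.1 4.7
   vertex 5.0 1.8 3.1
   vertex 2.5 5.6 1.6
  endloop
 endfacet
 facet normal -0.915 -0.043 -0.402
  outer loop
   vertex 0.6 5.1 4.7
   vertex 1.7 3.2 2.4
   vertex 0.3 2.1 5.7
  endloop
 endfacet
 facet normal -0.855 0.117 -0.505
  outer loop
   vertex 0.6 5.1 4.7
   vertex 2.5 5.6 1.6
   vertex 1.7 3.2 2.4
  endloop
 endfacet
 facet normal 0.994 -0.087 0.066
  outer loop
   vertex 4.9 0.5 2.9
   vertex 5.3 3.2 0.4
   vertex 5.0 1.8 3.1
  endloop
 endfacet
 facet normal 0.339 -0.461 0.820
  outer loop
   vertex 4.9 0.5 2.9
   vertex 0.3 2.1 5.7
   vertex 1.0 0.3 4.4
  endloop
 endfacet
 facet normal 0.469 -0.169 0.867
  outer loop
   vertex 4.9 0.5 2.9
   vertex 5.0 1.8 3.1
   vertex 0.3 2.1 5.7
  endloop
 endfacet
 facet normal -0.755 -0.239 -0.611
  outer loop
   vertex 2.9 3.5 0.8
   vertex 1.0 0.3 4.4
   vertex 1.7 3.2 2.4
  endloop
 endfacet
 facet normal -0.203 -0.649 -0.733
  outer loop
   vertex 2.9 3.5 0.8
   vertex 5.3 3.2 0.4
   vertex 4.9 0.5 2.9
  endloop
 endfacet
 facet normal -0.240 -0.659 -0.713
  outer loop
   vertex 2.9 3.5 0.8
   vertex 4.9 0.5 2.9
   vertex 1.0 0.3 4.4
  endloop
 endfacet
 facet normal -0.114 0.335 -0.935
  outer loop
   vertex 2.9 3.5 0.8
   vertex 2.5 5.6 1.6
   vertex 5.3 3.2 0.4
  endloop
 endfacet
 facet normal -0.804 0.071 -0.590
  outer loop
   vertex 2.9 3.5 0.8
   vertex 1.7 3.2 2.4
   vertex 2.5 5.6 1.6
  endloop
 endfacet
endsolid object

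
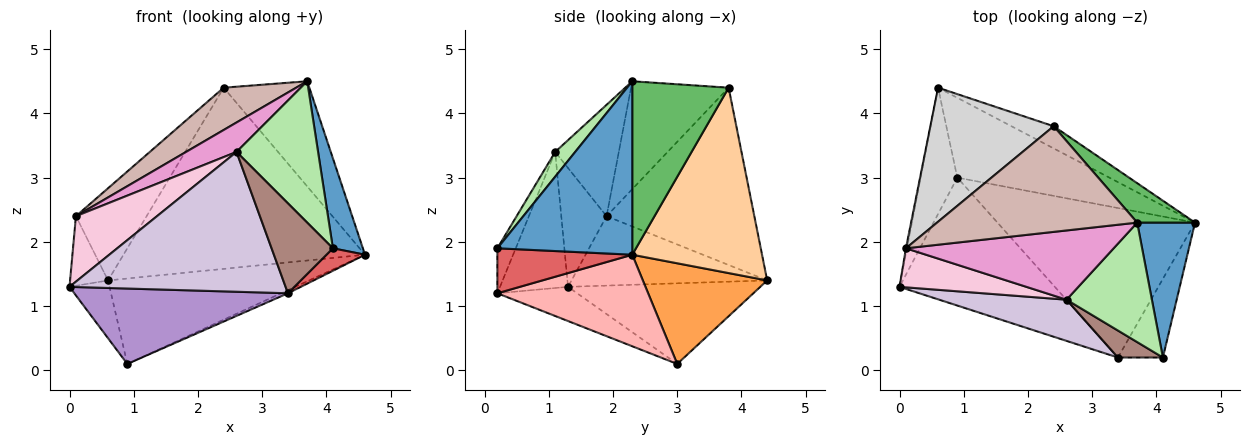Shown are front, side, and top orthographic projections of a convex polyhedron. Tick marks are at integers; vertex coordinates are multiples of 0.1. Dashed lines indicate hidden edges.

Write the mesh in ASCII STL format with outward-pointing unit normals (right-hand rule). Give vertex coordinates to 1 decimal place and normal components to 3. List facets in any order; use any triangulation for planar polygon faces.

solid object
 facet normal 0.928 -0.206 0.309
  outer loop
   vertex 4.1 0.2 1.9
   vertex 4.6 2.3 1.8
   vertex 3.7 2.3 4.5
  endloop
 endfacet
 facet normal -0.894 0.186 -0.407
  outer loop
   vertex 0.9 3.0 0.1
   vertex 0.0 1.3 1.3
   vertex 0.6 4.4 1.4
  endloop
 endfacet
 facet normal 0.412 0.666 -0.622
  outer loop
   vertex 0.9 3.0 0.1
   vertex 0.6 4.4 1.4
   vertex 4.6 2.3 1.8
  endloop
 endfacet
 facet normal 0.471 0.876 -0.107
  outer loop
   vertex 2.4 3.8 4.4
   vertex 4.6 2.3 1.8
   vertex 0.6 4.4 1.4
  endloop
 endfacet
 facet normal 0.725 0.645 0.242
  outer loop
   vertex 2.4 3.8 4.4
   vertex 3.7 2.3 4.5
   vertex 4.6 2.3 1.8
  endloop
 endfacet
 facet normal 0.184 -0.751 0.635
  outer loop
   vertex 2.6 1.1 3.4
   vertex 4.1 0.2 1.9
   vertex 3.7 2.3 4.5
  endloop
 endfacet
 facet normal 0.693 -0.198 -0.693
  outer loop
   vertex 3.4 0.2 1.2
   vertex 4.6 2.3 1.8
   vertex 4.1 0.2 1.9
  endloop
 endfacet
 facet normal 0.420 0.019 -0.907
  outer loop
   vertex 3.4 0.2 1.2
   vertex 0.9 3.0 0.1
   vertex 4.6 2.3 1.8
  endloop
 endfacet
 facet normal -0.186 -0.499 -0.846
  outer loop
   vertex 3.4 0.2 1.2
   vertex 0.0 1.3 1.3
   vertex 0.9 3.0 0.1
  endloop
 endfacet
 facet normal -0.289 -0.918 0.271
  outer loop
   vertex 3.4 0.2 1.2
   vertex 2.6 1.1 3.4
   vertex 0.0 1.3 1.3
  endloop
 endfacet
 facet normal -0.276 -0.921 0.276
  outer loop
   vertex 3.4 0.2 1.2
   vertex 4.1 0.2 1.9
   vertex 2.6 1.1 3.4
  endloop
 endfacet
 facet normal -0.447 -0.332 0.830
  outer loop
   vertex 0.1 1.9 2.4
   vertex 3.7 2.3 4.5
   vertex 2.4 3.8 4.4
  endloop
 endfacet
 facet normal -0.442 -0.351 0.825
  outer loop
   vertex 0.1 1.9 2.4
   vertex 2.6 1.1 3.4
   vertex 3.7 2.3 4.5
  endloop
 endfacet
 facet normal -0.433 -0.774 0.462
  outer loop
   vertex 0.1 1.9 2.4
   vertex 0.0 1.3 1.3
   vertex 2.6 1.1 3.4
  endloop
 endfacet
 facet normal -0.982 0.190 -0.015
  outer loop
   vertex 0.1 1.9 2.4
   vertex 0.6 4.4 1.4
   vertex 0.0 1.3 1.3
  endloop
 endfacet
 facet normal -0.764 0.365 0.532
  outer loop
   vertex 0.1 1.9 2.4
   vertex 2.4 3.8 4.4
   vertex 0.6 4.4 1.4
  endloop
 endfacet
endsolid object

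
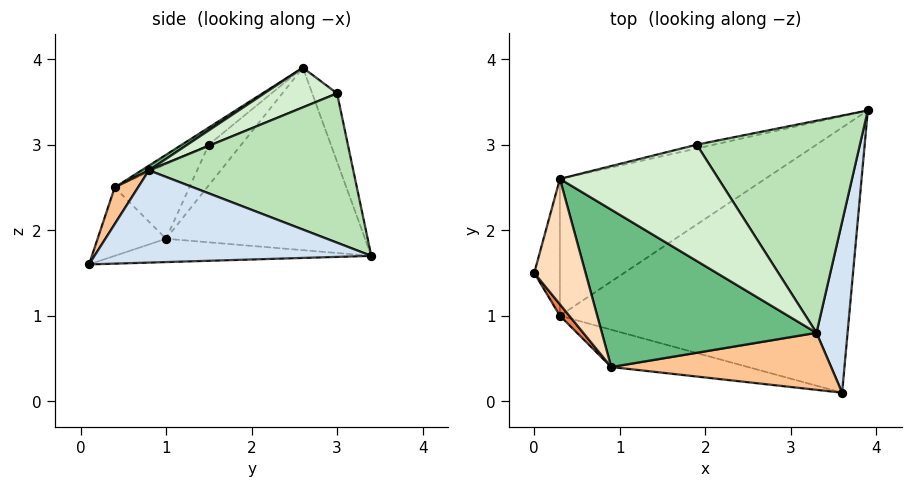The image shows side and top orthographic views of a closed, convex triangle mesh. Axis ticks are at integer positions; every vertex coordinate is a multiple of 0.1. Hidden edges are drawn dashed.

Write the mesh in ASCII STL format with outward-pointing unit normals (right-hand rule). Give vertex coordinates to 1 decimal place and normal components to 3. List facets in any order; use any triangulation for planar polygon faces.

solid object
 facet normal -0.080 0.037 -0.996
  outer loop
   vertex 0.3 1.0 1.9
   vertex 3.9 3.4 1.7
   vertex 3.6 0.1 1.6
  endloop
 endfacet
 facet normal -0.703 0.555 -0.444
  outer loop
   vertex 0.3 1.0 1.9
   vertex 0.0 1.5 3.0
   vertex 0.3 2.6 3.9
  endloop
 endfacet
 facet normal -0.485 0.683 -0.546
  outer loop
   vertex 0.3 1.0 1.9
   vertex 0.3 2.6 3.9
   vertex 3.9 3.4 1.7
  endloop
 endfacet
 facet normal 0.943 -0.095 0.318
  outer loop
   vertex 3.3 0.8 2.7
   vertex 3.6 0.1 1.6
   vertex 3.9 3.4 1.7
  endloop
 endfacet
 facet normal -0.749 -0.656 0.094
  outer loop
   vertex 0.9 0.4 2.5
   vertex 0.0 1.5 3.0
   vertex 0.3 1.0 1.9
  endloop
 endfacet
 facet normal -0.267 -0.802 -0.535
  outer loop
   vertex 0.9 0.4 2.5
   vertex 0.3 1.0 1.9
   vertex 3.6 0.1 1.6
  endloop
 endfacet
 facet normal 0.092 -0.829 0.552
  outer loop
   vertex 0.9 0.4 2.5
   vertex 3.6 0.1 1.6
   vertex 3.3 0.8 2.7
  endloop
 endfacet
 facet normal -0.260 -0.568 0.781
  outer loop
   vertex 0.9 0.4 2.5
   vertex 0.3 2.6 3.9
   vertex 0.0 1.5 3.0
  endloop
 endfacet
 facet normal 0.018 -0.533 0.846
  outer loop
   vertex 0.9 0.4 2.5
   vertex 3.3 0.8 2.7
   vertex 0.3 2.6 3.9
  endloop
 endfacet
 facet normal -0.253 0.965 -0.063
  outer loop
   vertex 1.9 3.0 3.6
   vertex 3.9 3.4 1.7
   vertex 0.3 2.6 3.9
  endloop
 endfacet
 facet normal 0.670 0.127 0.732
  outer loop
   vertex 1.9 3.0 3.6
   vertex 3.3 0.8 2.7
   vertex 3.9 3.4 1.7
  endloop
 endfacet
 facet normal 0.236 -0.236 0.943
  outer loop
   vertex 1.9 3.0 3.6
   vertex 0.3 2.6 3.9
   vertex 3.3 0.8 2.7
  endloop
 endfacet
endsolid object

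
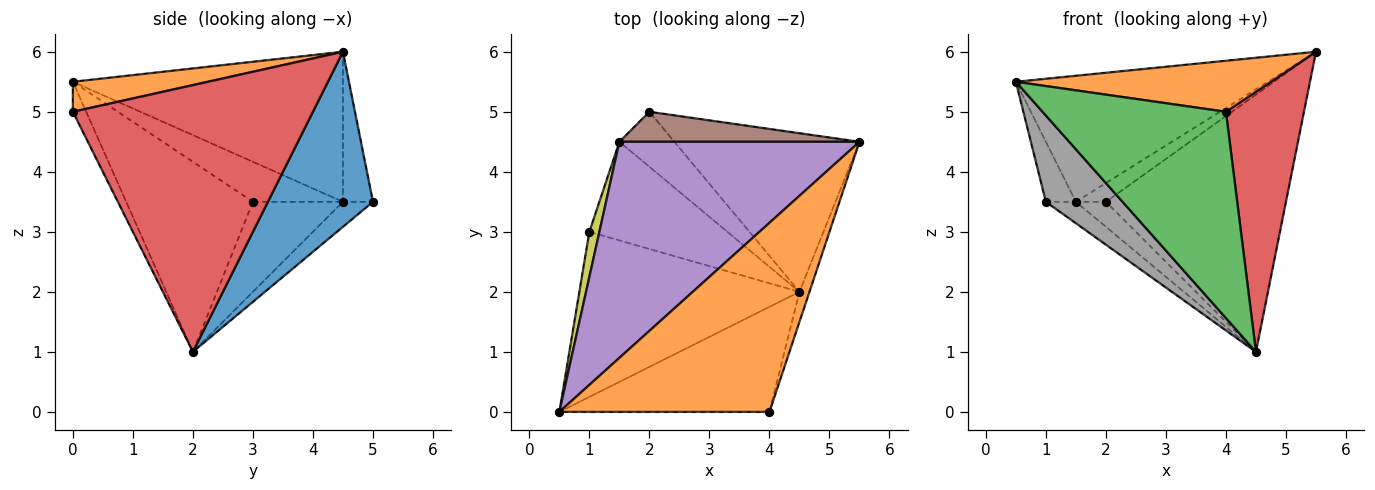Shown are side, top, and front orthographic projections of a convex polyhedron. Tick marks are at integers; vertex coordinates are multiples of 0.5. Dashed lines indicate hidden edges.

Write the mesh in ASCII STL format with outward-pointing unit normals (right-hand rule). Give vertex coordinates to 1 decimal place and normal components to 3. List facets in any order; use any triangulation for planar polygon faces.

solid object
 facet normal 0.445 0.762 -0.470
  outer loop
   vertex 4.5 2.0 1.0
   vertex 2.0 5.0 3.5
   vertex 5.5 4.5 6.0
  endloop
 endfacet
 facet normal 0.137 -0.258 0.956
  outer loop
   vertex 4.0 0.0 5.0
   vertex 5.5 4.5 6.0
   vertex 0.5 0.0 5.5
  endloop
 endfacet
 facet normal -0.065 -0.889 -0.453
  outer loop
   vertex 4.0 0.0 5.0
   vertex 0.5 0.0 5.5
   vertex 4.5 2.0 1.0
  endloop
 endfacet
 facet normal 0.950 -0.309 -0.036
  outer loop
   vertex 4.0 0.0 5.0
   vertex 4.5 2.0 1.0
   vertex 5.5 4.5 6.0
  endloop
 endfacet
 facet normal -0.475 0.443 0.760
  outer loop
   vertex 1.5 4.5 3.5
   vertex 0.5 0.0 5.5
   vertex 5.5 4.5 6.0
  endloop
 endfacet
 facet normal -0.468 0.468 0.749
  outer loop
   vertex 1.5 4.5 3.5
   vertex 5.5 4.5 6.0
   vertex 2.0 5.0 3.5
  endloop
 endfacet
 facet normal -0.382 0.382 -0.841
  outer loop
   vertex 1.5 4.5 3.5
   vertex 2.0 5.0 3.5
   vertex 4.5 2.0 1.0
  endloop
 endfacet
 facet normal -0.608 -0.368 -0.704
  outer loop
   vertex 1.0 3.0 3.5
   vertex 4.5 2.0 1.0
   vertex 0.5 0.0 5.5
  endloop
 endfacet
 facet normal -0.923 0.308 0.231
  outer loop
   vertex 1.0 3.0 3.5
   vertex 0.5 0.0 5.5
   vertex 1.5 4.5 3.5
  endloop
 endfacet
 facet normal -0.537 0.179 -0.824
  outer loop
   vertex 1.0 3.0 3.5
   vertex 1.5 4.5 3.5
   vertex 4.5 2.0 1.0
  endloop
 endfacet
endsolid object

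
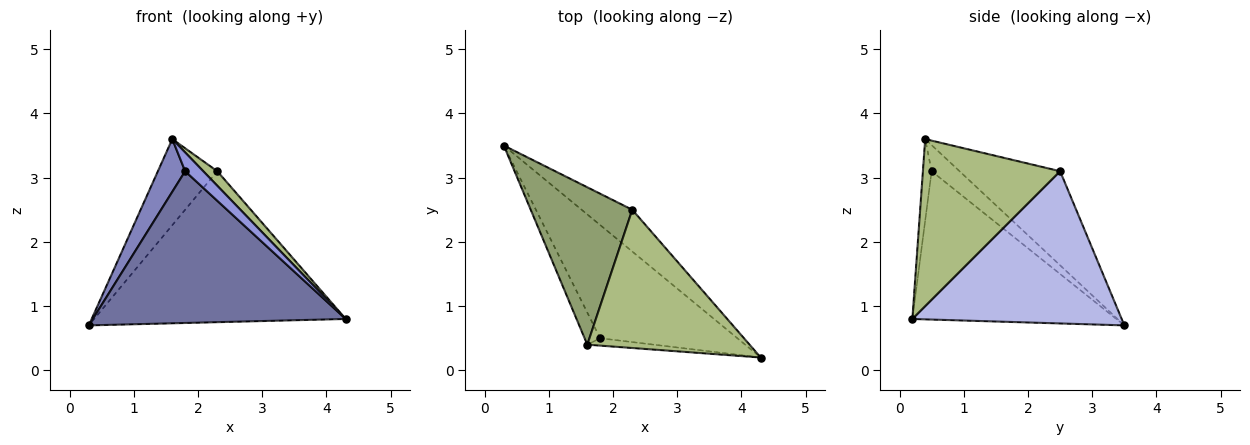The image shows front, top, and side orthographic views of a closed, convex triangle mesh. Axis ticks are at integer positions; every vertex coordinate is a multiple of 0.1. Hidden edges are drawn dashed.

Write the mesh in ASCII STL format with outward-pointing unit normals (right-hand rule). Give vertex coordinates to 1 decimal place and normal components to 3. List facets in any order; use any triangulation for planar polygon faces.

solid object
 facet normal -0.543 -0.673 -0.502
  outer loop
   vertex 1.8 0.5 3.1
   vertex 0.3 3.5 0.7
   vertex 4.3 0.2 0.8
  endloop
 endfacet
 facet normal -0.658 -0.643 -0.392
  outer loop
   vertex 1.8 0.5 3.1
   vertex 1.6 0.4 3.6
   vertex 0.3 3.5 0.7
  endloop
 endfacet
 facet normal -0.409 -0.850 -0.333
  outer loop
   vertex 1.8 0.5 3.1
   vertex 4.3 0.2 0.8
   vertex 1.6 0.4 3.6
  endloop
 endfacet
 facet normal 0.626 0.752 -0.208
  outer loop
   vertex 2.3 2.5 3.1
   vertex 4.3 0.2 0.8
   vertex 0.3 3.5 0.7
  endloop
 endfacet
 facet normal -0.631 0.372 0.681
  outer loop
   vertex 2.3 2.5 3.1
   vertex 0.3 3.5 0.7
   vertex 1.6 0.4 3.6
  endloop
 endfacet
 facet normal 0.715 -0.073 0.695
  outer loop
   vertex 2.3 2.5 3.1
   vertex 1.6 0.4 3.6
   vertex 4.3 0.2 0.8
  endloop
 endfacet
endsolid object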